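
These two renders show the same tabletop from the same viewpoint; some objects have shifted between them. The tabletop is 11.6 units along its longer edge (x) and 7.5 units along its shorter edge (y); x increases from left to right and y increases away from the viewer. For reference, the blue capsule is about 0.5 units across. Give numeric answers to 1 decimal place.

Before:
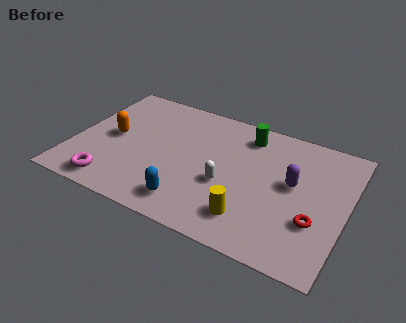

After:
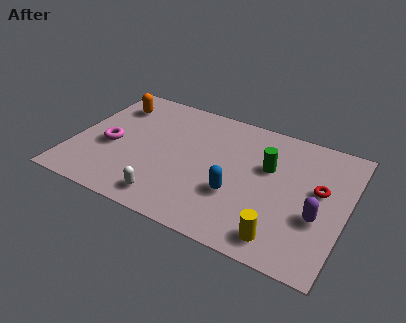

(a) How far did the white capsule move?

2.9

From (6.6, 3.0) to (4.4, 1.1), the white capsule covered √(2.2² + 1.9²) ≈ 2.9 units.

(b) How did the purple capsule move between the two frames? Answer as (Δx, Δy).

(1.2, -1.4)

The purple capsule was at about (9.3, 4.2) and moved to about (10.5, 2.8).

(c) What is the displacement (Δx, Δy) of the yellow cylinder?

(1.4, -0.5)

From the two frames, the yellow cylinder sits at roughly (7.8, 1.6) before and (9.2, 1.1) after.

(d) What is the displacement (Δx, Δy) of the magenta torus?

(-0.4, 2.2)

The magenta torus was at about (2.0, 1.0) and moved to about (1.6, 3.2).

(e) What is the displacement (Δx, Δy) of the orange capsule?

(-0.3, 2.0)

The orange capsule started near (1.6, 3.8) and ended near (1.3, 5.8).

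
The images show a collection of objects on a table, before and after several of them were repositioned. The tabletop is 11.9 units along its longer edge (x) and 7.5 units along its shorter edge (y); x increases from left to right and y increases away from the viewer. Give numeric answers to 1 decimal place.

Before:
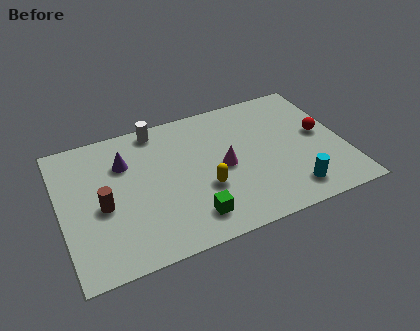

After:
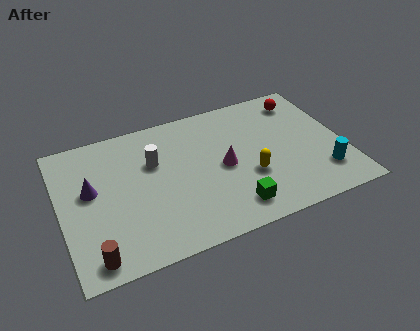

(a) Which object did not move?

the magenta cone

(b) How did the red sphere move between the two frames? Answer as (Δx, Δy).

(-0.5, 2.2)

The red sphere started near (11.0, 4.0) and ended near (10.5, 6.2).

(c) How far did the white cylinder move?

1.8

From (4.3, 6.7) to (4.0, 4.9), the white cylinder covered √(0.3² + 1.8²) ≈ 1.8 units.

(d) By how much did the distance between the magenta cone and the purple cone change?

+1.2

They were about 4.3 units apart before and 5.5 after — 1.2 units further apart.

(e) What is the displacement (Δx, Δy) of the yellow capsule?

(1.9, 0.0)

The yellow capsule was at about (5.9, 2.7) and moved to about (7.8, 2.7).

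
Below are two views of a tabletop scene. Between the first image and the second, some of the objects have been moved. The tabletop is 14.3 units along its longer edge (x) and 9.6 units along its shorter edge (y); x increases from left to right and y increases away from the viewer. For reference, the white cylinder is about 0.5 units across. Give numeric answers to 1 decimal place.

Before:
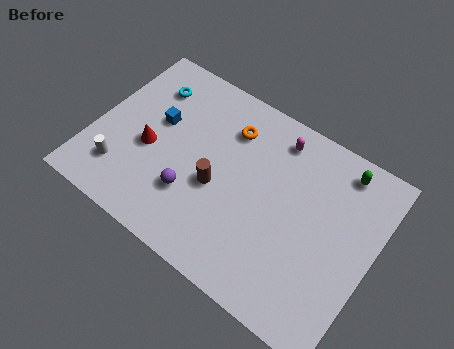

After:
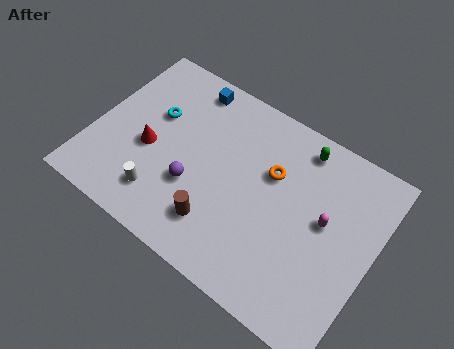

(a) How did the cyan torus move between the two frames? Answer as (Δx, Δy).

(0.6, -1.4)

The cyan torus started near (2.2, 7.4) and ended near (2.8, 6.0).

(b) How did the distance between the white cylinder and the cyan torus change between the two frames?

-1.0

The distance was about 5.2 in the first image and 4.2 in the second, so they moved 1.0 units closer together.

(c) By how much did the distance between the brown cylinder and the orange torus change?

+1.2

Before: roughly 3.3 units apart; after: 4.5. That's 1.2 units further apart.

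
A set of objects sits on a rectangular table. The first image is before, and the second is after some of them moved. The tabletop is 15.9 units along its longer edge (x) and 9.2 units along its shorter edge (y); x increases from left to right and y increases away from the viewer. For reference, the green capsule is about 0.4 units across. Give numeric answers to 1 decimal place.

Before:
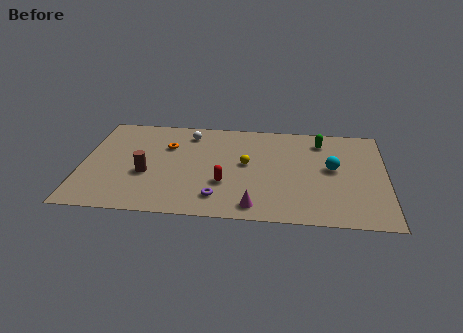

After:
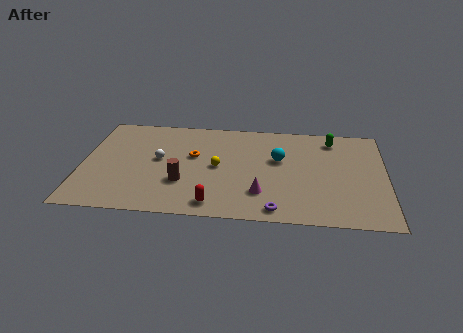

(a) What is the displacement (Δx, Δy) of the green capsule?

(0.6, 0.2)

The green capsule started near (12.5, 7.5) and ended near (13.1, 7.7).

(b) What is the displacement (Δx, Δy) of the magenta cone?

(0.3, 1.2)

The magenta cone started near (9.1, 1.2) and ended near (9.4, 2.4).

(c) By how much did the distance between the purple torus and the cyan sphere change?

-2.1

They were about 6.7 units apart before and 4.6 after — 2.1 units closer together.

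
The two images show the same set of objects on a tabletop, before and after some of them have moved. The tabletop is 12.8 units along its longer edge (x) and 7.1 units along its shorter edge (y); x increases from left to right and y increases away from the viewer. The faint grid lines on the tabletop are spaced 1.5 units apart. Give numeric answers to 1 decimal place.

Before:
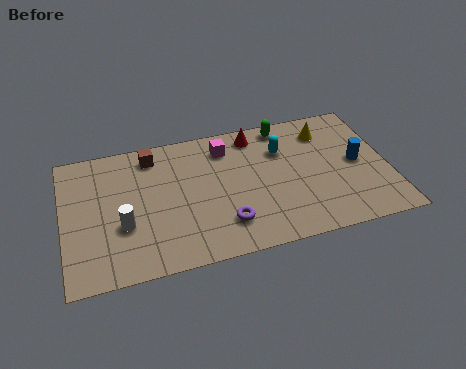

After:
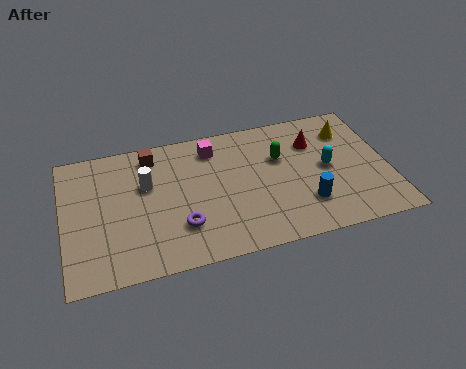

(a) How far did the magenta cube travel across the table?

0.5

The magenta cube was near (6.5, 5.7) before and (6.0, 5.8) after, so it travelled √(0.5² + 0.1²) ≈ 0.5 units.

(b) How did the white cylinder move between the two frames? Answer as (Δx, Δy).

(1.0, 1.9)

The white cylinder started near (2.3, 2.6) and ended near (3.3, 4.5).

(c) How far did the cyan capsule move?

2.2

From (8.7, 5.0) to (10.4, 3.6), the cyan capsule covered √(1.7² + 1.4²) ≈ 2.2 units.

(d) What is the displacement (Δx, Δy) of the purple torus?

(-1.7, 0.3)

The purple torus was at about (6.2, 1.7) and moved to about (4.5, 2.0).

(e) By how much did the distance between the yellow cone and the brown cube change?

+0.9

They were about 6.9 units apart before and 7.8 after — 0.9 units further apart.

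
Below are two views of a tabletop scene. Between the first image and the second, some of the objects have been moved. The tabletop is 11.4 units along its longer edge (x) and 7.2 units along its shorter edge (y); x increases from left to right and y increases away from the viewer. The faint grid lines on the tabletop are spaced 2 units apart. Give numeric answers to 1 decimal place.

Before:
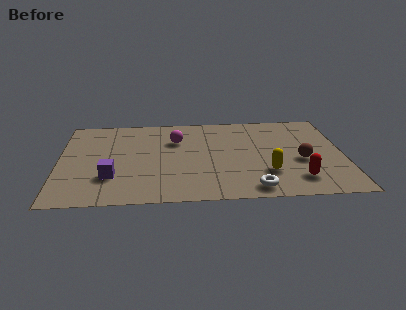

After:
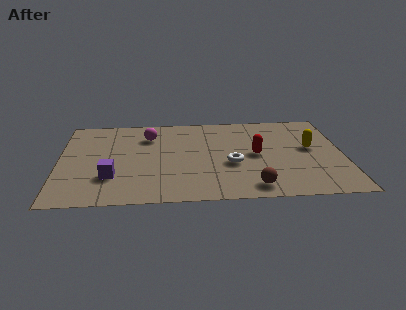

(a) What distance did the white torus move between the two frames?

2.2

From (7.7, 0.9) to (6.9, 2.9), the white torus covered √(0.8² + 2.0²) ≈ 2.2 units.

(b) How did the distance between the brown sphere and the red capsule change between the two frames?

+1.1

The distance was about 1.5 in the first image and 2.6 in the second, so they moved 1.1 units further apart.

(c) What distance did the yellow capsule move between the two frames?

2.6

The yellow capsule was near (8.3, 2.1) before and (10.1, 4.0) after, so it travelled √(1.8² + 1.9²) ≈ 2.6 units.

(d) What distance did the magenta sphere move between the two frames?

1.2

The magenta sphere moved from about (4.7, 5.0) to (3.6, 5.4), a distance of √(1.1² + 0.4²) ≈ 1.2.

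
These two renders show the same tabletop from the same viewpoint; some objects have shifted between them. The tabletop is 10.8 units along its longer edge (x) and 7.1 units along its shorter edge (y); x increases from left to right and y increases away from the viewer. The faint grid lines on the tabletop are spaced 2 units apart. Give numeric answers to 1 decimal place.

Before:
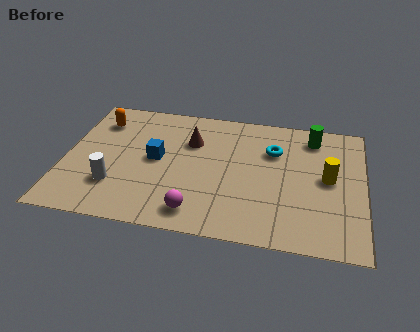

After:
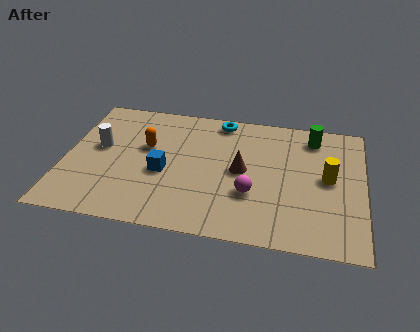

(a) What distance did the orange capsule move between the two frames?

2.2

The orange capsule moved from about (1.1, 5.5) to (2.9, 4.3), a distance of √(1.8² + 1.2²) ≈ 2.2.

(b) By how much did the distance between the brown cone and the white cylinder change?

+1.3

The distance was about 3.9 in the first image and 5.2 in the second, so they moved 1.3 units further apart.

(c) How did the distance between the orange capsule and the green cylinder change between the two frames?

-1.6

Before: roughly 7.8 units apart; after: 6.2. That's 1.6 units closer together.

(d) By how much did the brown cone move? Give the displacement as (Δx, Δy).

(1.9, -1.3)

The brown cone was at about (4.5, 4.9) and moved to about (6.4, 3.6).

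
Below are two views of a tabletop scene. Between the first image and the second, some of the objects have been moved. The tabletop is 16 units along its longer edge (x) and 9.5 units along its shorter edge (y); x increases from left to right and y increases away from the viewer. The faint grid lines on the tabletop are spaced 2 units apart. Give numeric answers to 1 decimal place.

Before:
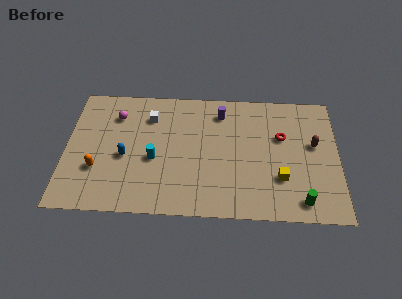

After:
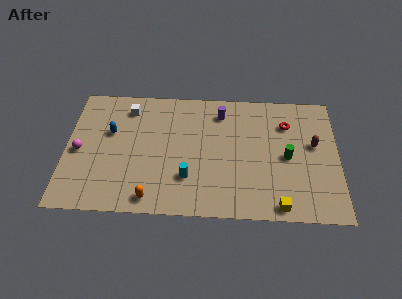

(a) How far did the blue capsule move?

2.0

The blue capsule moved from about (3.5, 4.1) to (2.6, 5.9), a distance of √(0.9² + 1.8²) ≈ 2.0.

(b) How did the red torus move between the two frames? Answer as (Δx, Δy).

(0.3, 1.0)

From the two frames, the red torus sits at roughly (12.7, 6.0) before and (13.0, 7.0) after.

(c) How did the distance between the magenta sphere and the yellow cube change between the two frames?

+1.6

Before: roughly 10.6 units apart; after: 12.2. That's 1.6 units further apart.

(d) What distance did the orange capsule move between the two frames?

3.8

From (1.9, 3.1) to (5.1, 1.1), the orange capsule covered √(3.2² + 2.0²) ≈ 3.8 units.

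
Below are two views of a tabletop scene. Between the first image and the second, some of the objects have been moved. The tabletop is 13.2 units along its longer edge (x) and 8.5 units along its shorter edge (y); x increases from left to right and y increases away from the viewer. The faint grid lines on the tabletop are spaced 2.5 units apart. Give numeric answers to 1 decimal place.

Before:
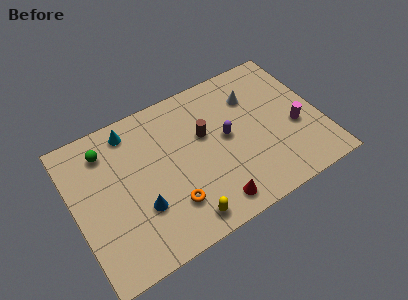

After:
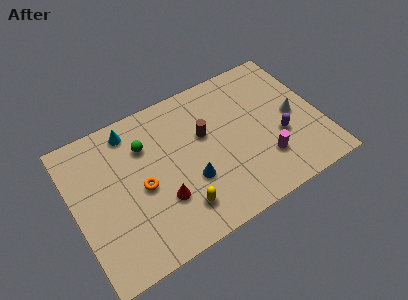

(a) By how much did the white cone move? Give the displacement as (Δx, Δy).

(1.9, -2.1)

From the two frames, the white cone sits at roughly (9.9, 6.2) before and (11.8, 4.1) after.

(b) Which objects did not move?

the brown cylinder and the cyan cone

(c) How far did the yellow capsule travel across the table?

0.7

The yellow capsule was near (5.3, 1.1) before and (5.2, 1.8) after, so it travelled √(0.1² + 0.7²) ≈ 0.7 units.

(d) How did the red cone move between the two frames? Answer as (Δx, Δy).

(-2.5, 1.5)

From the two frames, the red cone sits at roughly (6.9, 1.2) before and (4.4, 2.7) after.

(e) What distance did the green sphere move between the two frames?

2.1

The green sphere moved from about (2.0, 6.8) to (4.0, 6.1), a distance of √(2.0² + 0.7²) ≈ 2.1.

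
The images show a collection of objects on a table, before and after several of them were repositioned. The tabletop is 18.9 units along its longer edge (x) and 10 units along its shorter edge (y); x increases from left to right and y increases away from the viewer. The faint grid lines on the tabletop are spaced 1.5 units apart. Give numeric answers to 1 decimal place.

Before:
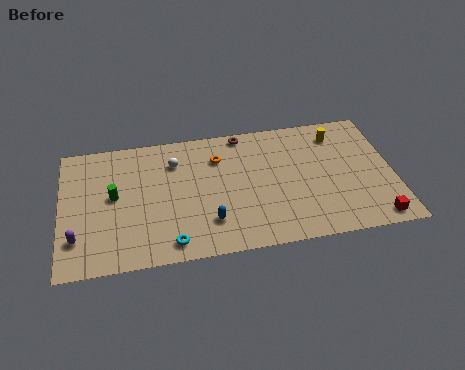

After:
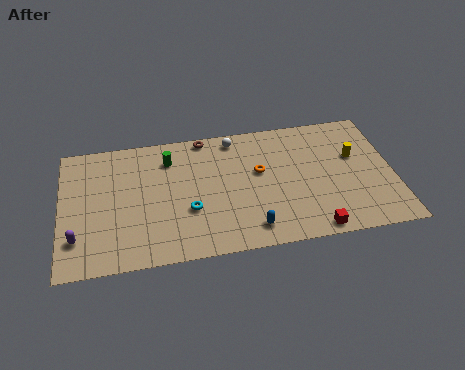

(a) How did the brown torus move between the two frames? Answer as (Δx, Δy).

(-2.2, 0.1)

The brown torus started near (10.5, 9.1) and ended near (8.3, 9.2).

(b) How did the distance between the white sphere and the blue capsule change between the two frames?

+1.9

The distance was about 5.3 in the first image and 7.2 in the second, so they moved 1.9 units further apart.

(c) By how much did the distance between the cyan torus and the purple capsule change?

+1.1

They were about 5.3 units apart before and 6.4 after — 1.1 units further apart.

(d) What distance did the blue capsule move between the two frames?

2.5

The blue capsule was near (8.3, 2.5) before and (10.6, 1.6) after, so it travelled √(2.3² + 0.9²) ≈ 2.5 units.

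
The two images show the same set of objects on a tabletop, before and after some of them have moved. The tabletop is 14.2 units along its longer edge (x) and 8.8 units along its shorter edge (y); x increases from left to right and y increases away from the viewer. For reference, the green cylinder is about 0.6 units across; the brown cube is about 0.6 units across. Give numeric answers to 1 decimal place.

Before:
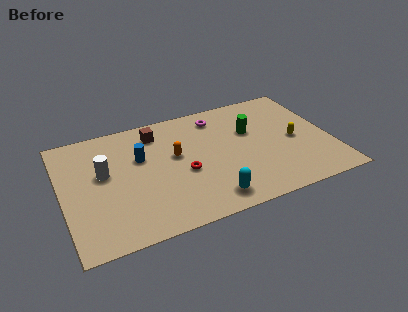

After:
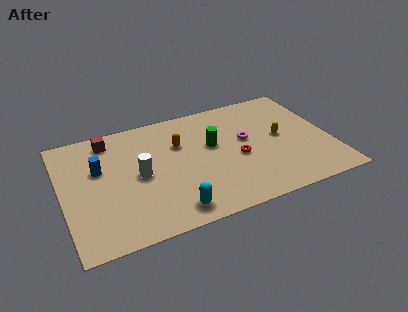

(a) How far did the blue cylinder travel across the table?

2.2

From (4.2, 5.6) to (2.0, 5.5), the blue cylinder covered √(2.2² + 0.1²) ≈ 2.2 units.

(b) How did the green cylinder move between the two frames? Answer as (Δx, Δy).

(-2.1, -0.4)

The green cylinder started near (10.1, 5.6) and ended near (8.0, 5.2).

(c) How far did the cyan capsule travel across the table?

2.0

The cyan capsule moved from about (7.4, 1.3) to (5.4, 1.2), a distance of √(2.0² + 0.1²) ≈ 2.0.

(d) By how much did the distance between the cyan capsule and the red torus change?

+2.0

Before: roughly 2.6 units apart; after: 4.6. That's 2.0 units further apart.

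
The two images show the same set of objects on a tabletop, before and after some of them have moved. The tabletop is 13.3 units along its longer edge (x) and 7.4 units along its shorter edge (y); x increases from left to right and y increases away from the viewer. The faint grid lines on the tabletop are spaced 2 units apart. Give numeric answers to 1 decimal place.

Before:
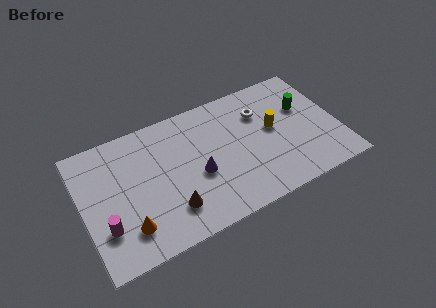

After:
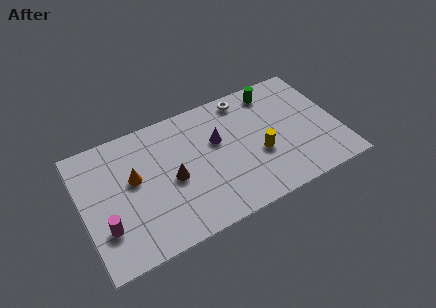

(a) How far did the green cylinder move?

2.1

The green cylinder moved from about (11.7, 4.7) to (10.3, 6.3), a distance of √(1.4² + 1.6²) ≈ 2.1.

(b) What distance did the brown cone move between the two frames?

1.6

The brown cone was near (4.3, 1.8) before and (4.6, 3.4) after, so it travelled √(0.3² + 1.6²) ≈ 1.6 units.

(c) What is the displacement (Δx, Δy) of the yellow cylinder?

(-0.9, -1.2)

The yellow cylinder started near (10.0, 4.1) and ended near (9.1, 2.9).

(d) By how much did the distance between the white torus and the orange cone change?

-1.7

The distance was about 8.2 in the first image and 6.5 in the second, so they moved 1.7 units closer together.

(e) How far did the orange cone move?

2.7

The orange cone moved from about (2.1, 1.7) to (2.7, 4.3), a distance of √(0.6² + 2.6²) ≈ 2.7.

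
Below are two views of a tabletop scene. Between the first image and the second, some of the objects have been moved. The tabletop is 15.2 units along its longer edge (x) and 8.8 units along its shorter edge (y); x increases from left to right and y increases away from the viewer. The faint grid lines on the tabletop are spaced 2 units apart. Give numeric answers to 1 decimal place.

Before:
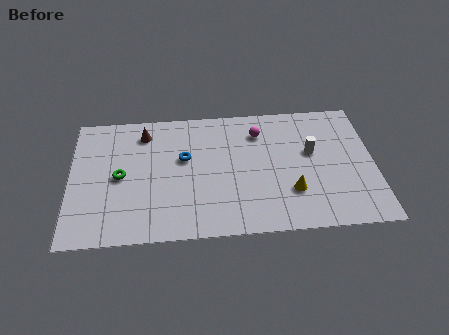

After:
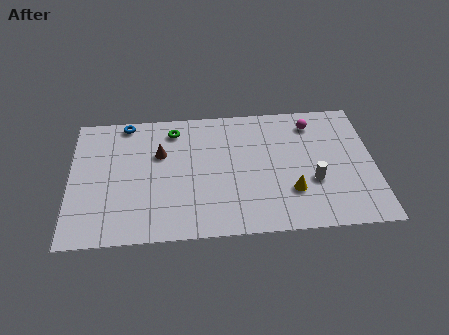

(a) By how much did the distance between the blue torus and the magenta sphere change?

+5.3

The distance was about 4.1 in the first image and 9.4 in the second, so they moved 5.3 units further apart.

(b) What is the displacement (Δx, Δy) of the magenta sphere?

(2.7, 0.4)

The magenta sphere started near (9.5, 6.8) and ended near (12.2, 7.2).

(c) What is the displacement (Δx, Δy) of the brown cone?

(0.8, -1.5)

The brown cone started near (3.7, 7.2) and ended near (4.5, 5.7).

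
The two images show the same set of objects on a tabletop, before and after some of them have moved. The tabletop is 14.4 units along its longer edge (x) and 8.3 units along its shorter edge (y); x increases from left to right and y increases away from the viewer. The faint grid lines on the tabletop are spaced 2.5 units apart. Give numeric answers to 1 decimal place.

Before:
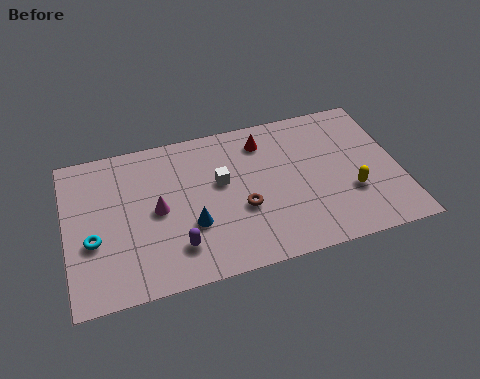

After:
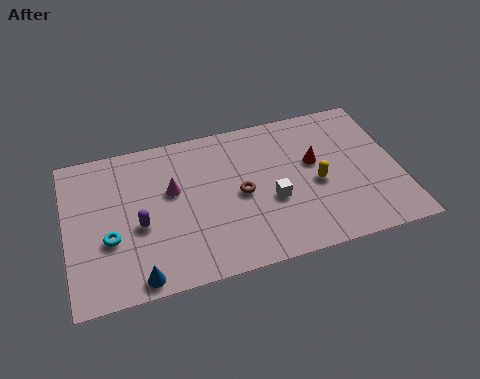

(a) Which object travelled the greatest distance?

the blue cone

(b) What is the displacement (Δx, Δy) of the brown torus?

(0.0, 0.8)

From the two frames, the brown torus sits at roughly (7.5, 3.2) before and (7.5, 4.0) after.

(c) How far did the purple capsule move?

2.2

From (4.6, 1.9) to (3.1, 3.5), the purple capsule covered √(1.5² + 1.6²) ≈ 2.2 units.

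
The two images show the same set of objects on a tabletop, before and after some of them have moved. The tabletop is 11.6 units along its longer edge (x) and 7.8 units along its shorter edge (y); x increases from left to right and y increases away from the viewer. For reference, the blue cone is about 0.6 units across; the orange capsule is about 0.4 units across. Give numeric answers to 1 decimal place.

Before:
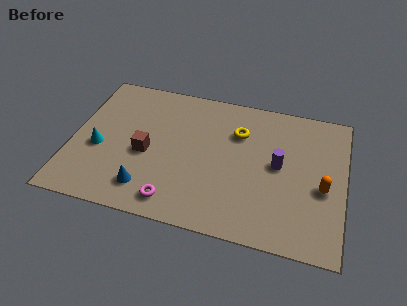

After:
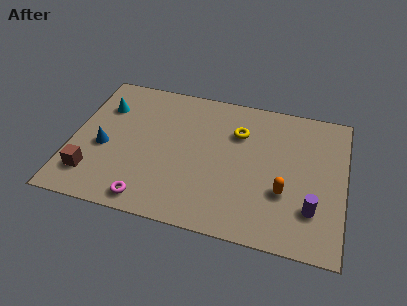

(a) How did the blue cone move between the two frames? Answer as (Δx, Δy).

(-2.0, 1.8)

The blue cone started near (3.4, 1.5) and ended near (1.4, 3.3).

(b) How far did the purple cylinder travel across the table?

2.5

The purple cylinder moved from about (8.8, 4.1) to (10.3, 2.1), a distance of √(1.5² + 2.0²) ≈ 2.5.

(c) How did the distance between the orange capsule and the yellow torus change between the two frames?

-0.8

The distance was about 4.3 in the first image and 3.5 in the second, so they moved 0.8 units closer together.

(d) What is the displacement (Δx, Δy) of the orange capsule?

(-1.6, -0.6)

The orange capsule started near (10.7, 3.3) and ended near (9.1, 2.7).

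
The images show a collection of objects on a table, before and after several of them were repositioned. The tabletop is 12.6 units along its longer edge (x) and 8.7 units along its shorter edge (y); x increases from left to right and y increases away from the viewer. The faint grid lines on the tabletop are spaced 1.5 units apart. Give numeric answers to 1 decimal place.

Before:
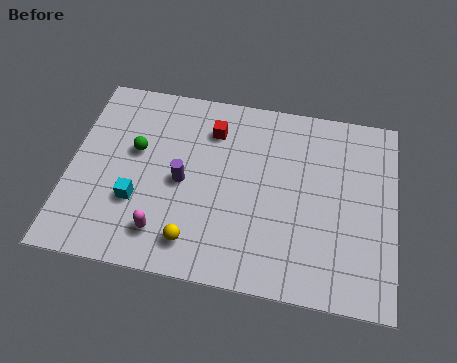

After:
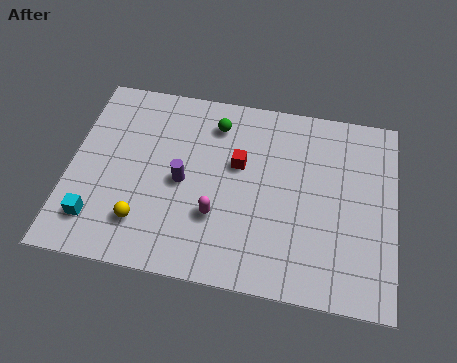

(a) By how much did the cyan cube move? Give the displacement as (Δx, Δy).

(-1.5, -1.1)

From the two frames, the cyan cube sits at roughly (2.7, 2.9) before and (1.2, 1.8) after.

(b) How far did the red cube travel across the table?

1.8

From (5.4, 6.7) to (6.5, 5.3), the red cube covered √(1.1² + 1.4²) ≈ 1.8 units.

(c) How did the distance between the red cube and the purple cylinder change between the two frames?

-0.4

The distance was about 2.8 in the first image and 2.4 in the second, so they moved 0.4 units closer together.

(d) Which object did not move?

the purple cylinder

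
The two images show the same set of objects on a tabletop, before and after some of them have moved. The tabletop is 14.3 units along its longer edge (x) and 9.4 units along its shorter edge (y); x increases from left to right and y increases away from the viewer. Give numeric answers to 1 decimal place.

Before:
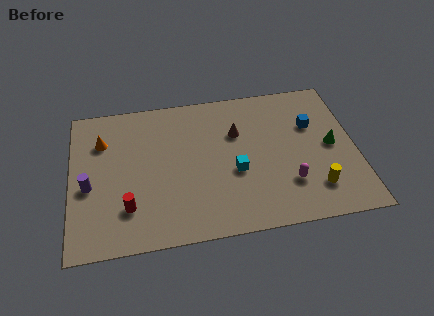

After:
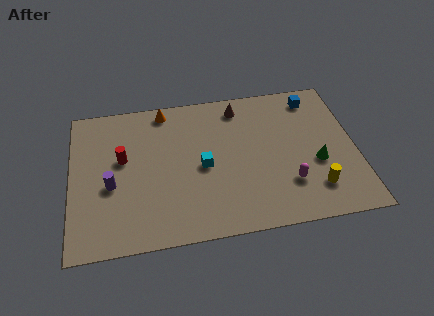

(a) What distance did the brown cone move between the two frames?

1.7

The brown cone was near (8.4, 6.3) before and (8.6, 8.0) after, so it travelled √(0.2² + 1.7²) ≈ 1.7 units.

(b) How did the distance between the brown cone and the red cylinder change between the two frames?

-0.3

Before: roughly 6.8 units apart; after: 6.5. That's 0.3 units closer together.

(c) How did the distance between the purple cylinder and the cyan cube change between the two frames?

-2.7

Before: roughly 7.3 units apart; after: 4.6. That's 2.7 units closer together.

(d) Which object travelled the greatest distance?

the orange cone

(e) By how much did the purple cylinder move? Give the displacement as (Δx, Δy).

(1.1, -0.1)

The purple cylinder was at about (0.9, 4.0) and moved to about (2.0, 3.9).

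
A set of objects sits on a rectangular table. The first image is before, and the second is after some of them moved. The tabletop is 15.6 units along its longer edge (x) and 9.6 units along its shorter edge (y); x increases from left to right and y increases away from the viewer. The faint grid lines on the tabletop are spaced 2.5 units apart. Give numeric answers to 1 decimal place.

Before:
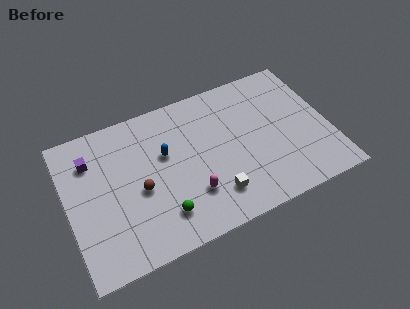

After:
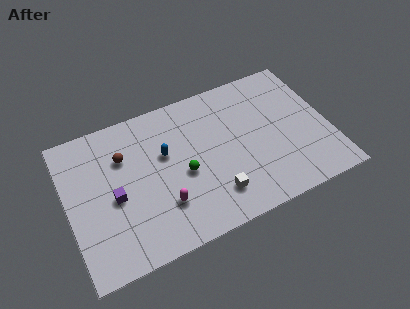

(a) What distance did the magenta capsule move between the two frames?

1.7

From (7.1, 2.7) to (5.4, 2.7), the magenta capsule covered √(1.7² + 0.0²) ≈ 1.7 units.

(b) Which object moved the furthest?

the purple cube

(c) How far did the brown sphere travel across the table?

2.6

From (4.2, 4.2) to (3.5, 6.7), the brown sphere covered √(0.7² + 2.5²) ≈ 2.6 units.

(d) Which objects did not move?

the white cube and the blue capsule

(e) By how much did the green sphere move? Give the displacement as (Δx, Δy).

(1.5, 2.1)

From the two frames, the green sphere sits at roughly (5.3, 2.1) before and (6.8, 4.2) after.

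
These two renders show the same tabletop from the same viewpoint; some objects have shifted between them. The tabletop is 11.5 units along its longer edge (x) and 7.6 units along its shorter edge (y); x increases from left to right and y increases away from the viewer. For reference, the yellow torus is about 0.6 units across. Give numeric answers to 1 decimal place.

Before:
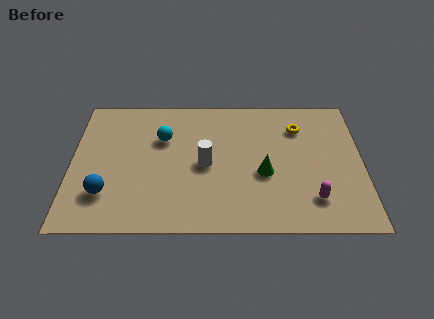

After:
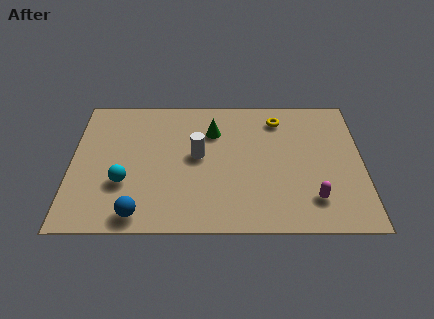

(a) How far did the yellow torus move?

0.9

The yellow torus was near (9.0, 5.7) before and (8.2, 6.2) after, so it travelled √(0.8² + 0.5²) ≈ 0.9 units.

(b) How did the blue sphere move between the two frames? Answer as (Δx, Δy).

(1.3, -1.1)

The blue sphere was at about (1.4, 2.0) and moved to about (2.7, 0.9).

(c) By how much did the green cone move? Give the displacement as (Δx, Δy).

(-2.0, 2.4)

The green cone was at about (7.6, 3.1) and moved to about (5.6, 5.5).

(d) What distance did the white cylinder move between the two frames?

0.6

The white cylinder was near (5.3, 3.6) before and (5.0, 4.1) after, so it travelled √(0.3² + 0.5²) ≈ 0.6 units.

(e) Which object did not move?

the magenta capsule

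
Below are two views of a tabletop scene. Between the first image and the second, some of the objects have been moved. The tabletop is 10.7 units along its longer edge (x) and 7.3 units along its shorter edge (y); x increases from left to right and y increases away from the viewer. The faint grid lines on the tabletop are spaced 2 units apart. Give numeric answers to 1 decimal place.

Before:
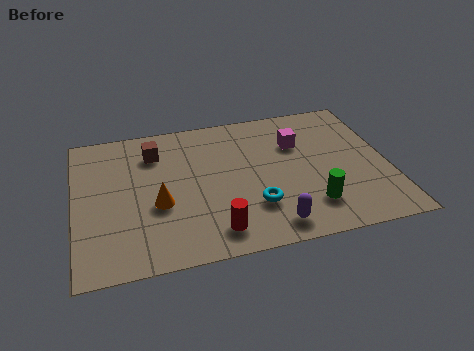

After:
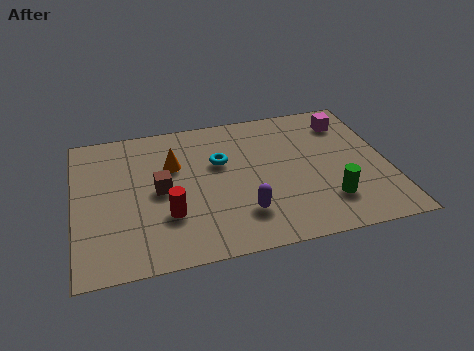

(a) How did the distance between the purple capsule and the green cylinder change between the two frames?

+1.3

They were about 1.6 units apart before and 2.9 after — 1.3 units further apart.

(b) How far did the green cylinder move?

0.6

The green cylinder moved from about (7.9, 1.7) to (8.5, 1.8), a distance of √(0.6² + 0.1²) ≈ 0.6.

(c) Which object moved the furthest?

the cyan torus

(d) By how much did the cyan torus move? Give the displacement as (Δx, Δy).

(-1.0, 2.5)

The cyan torus was at about (6.0, 2.1) and moved to about (5.0, 4.6).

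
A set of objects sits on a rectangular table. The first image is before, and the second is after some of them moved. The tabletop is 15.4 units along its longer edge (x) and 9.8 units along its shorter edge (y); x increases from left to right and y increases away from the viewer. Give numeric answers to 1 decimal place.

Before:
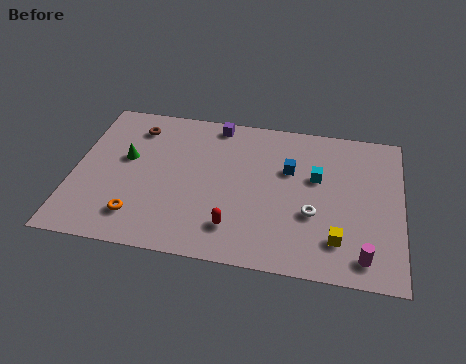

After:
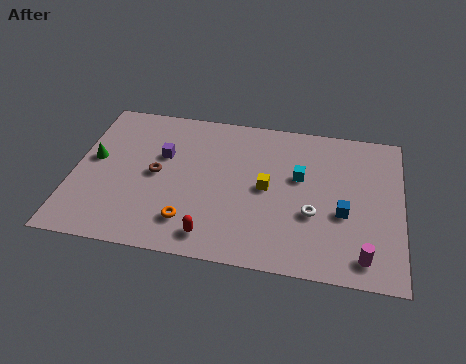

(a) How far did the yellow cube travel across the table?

4.3

From (12.5, 2.2) to (9.1, 4.9), the yellow cube covered √(3.4² + 2.7²) ≈ 4.3 units.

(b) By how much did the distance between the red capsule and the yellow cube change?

-0.6

They were about 4.8 units apart before and 4.2 after — 0.6 units closer together.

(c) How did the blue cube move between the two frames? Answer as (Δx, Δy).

(2.6, -2.4)

From the two frames, the blue cube sits at roughly (10.1, 6.3) before and (12.7, 3.9) after.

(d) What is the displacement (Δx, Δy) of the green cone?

(-1.5, -0.3)

The green cone was at about (2.4, 5.7) and moved to about (0.9, 5.4).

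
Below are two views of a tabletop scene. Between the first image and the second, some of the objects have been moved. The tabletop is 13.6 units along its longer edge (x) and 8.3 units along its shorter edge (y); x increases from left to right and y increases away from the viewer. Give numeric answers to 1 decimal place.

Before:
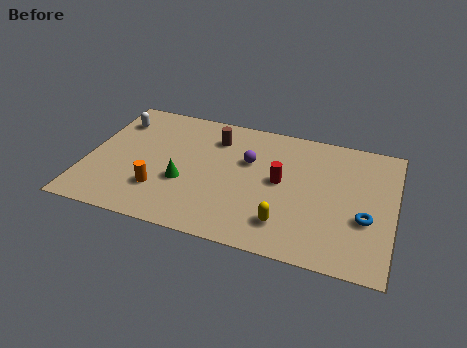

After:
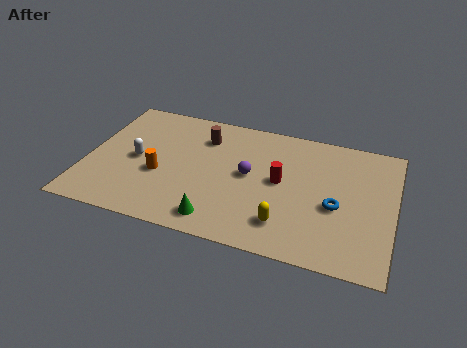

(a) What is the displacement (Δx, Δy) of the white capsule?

(1.2, -2.4)

The white capsule was at about (1.0, 6.4) and moved to about (2.2, 4.0).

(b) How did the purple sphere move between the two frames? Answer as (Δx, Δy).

(0.1, -0.9)

From the two frames, the purple sphere sits at roughly (7.1, 5.3) before and (7.2, 4.4) after.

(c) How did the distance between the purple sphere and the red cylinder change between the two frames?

-0.3

Before: roughly 1.7 units apart; after: 1.4. That's 0.3 units closer together.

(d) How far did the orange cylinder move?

1.0

The orange cylinder moved from about (3.4, 2.3) to (3.3, 3.3), a distance of √(0.1² + 1.0²) ≈ 1.0.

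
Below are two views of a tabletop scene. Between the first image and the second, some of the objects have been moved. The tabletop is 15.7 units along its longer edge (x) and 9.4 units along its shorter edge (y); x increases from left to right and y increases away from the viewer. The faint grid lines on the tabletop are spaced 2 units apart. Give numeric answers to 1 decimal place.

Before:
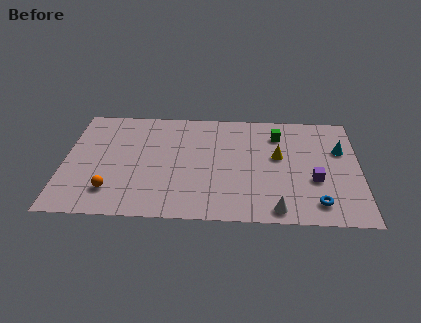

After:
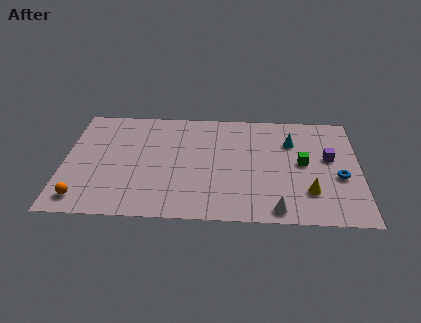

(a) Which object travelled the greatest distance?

the yellow cone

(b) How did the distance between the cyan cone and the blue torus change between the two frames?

-0.9

Before: roughly 4.7 units apart; after: 3.8. That's 0.9 units closer together.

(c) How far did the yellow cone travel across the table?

3.3

The yellow cone moved from about (11.4, 5.4) to (13.0, 2.5), a distance of √(1.6² + 2.9²) ≈ 3.3.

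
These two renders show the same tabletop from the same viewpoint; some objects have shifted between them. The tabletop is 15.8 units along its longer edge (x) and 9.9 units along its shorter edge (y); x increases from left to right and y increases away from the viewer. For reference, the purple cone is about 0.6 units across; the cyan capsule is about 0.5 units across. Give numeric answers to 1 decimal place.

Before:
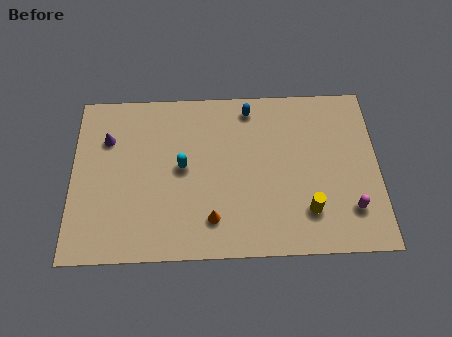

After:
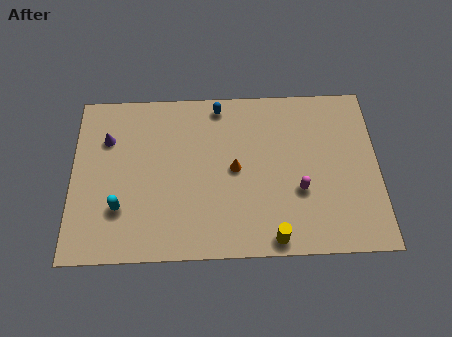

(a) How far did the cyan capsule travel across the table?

3.9

The cyan capsule was near (5.7, 5.2) before and (2.5, 2.9) after, so it travelled √(3.2² + 2.3²) ≈ 3.9 units.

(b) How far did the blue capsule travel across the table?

1.6

The blue capsule moved from about (9.2, 8.6) to (7.6, 8.8), a distance of √(1.6² + 0.2²) ≈ 1.6.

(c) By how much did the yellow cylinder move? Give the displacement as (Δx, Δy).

(-1.8, -1.5)

The yellow cylinder was at about (12.1, 2.4) and moved to about (10.3, 0.9).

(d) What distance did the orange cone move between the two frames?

3.1

The orange cone moved from about (7.2, 2.1) to (8.4, 5.0), a distance of √(1.2² + 2.9²) ≈ 3.1.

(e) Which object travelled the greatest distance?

the cyan capsule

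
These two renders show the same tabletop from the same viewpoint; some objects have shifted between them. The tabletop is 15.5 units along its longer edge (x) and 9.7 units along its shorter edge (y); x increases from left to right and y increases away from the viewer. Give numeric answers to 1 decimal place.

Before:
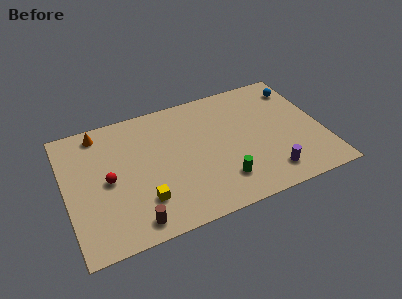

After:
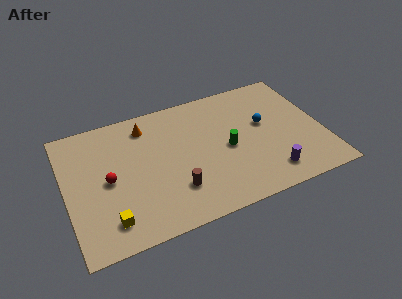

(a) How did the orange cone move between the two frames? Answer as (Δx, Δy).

(2.8, -0.5)

From the two frames, the orange cone sits at roughly (2.3, 8.5) before and (5.1, 8.0) after.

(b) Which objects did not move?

the purple cylinder and the red sphere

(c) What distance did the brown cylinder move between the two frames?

3.0

The brown cylinder was near (3.7, 1.2) before and (6.3, 2.6) after, so it travelled √(2.6² + 1.4²) ≈ 3.0 units.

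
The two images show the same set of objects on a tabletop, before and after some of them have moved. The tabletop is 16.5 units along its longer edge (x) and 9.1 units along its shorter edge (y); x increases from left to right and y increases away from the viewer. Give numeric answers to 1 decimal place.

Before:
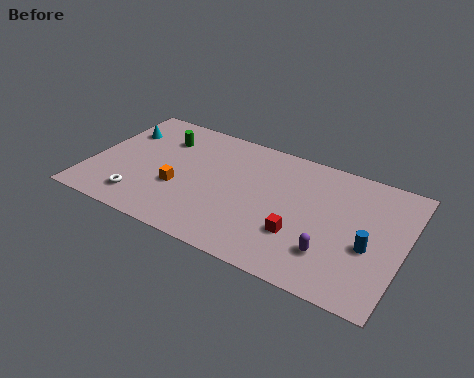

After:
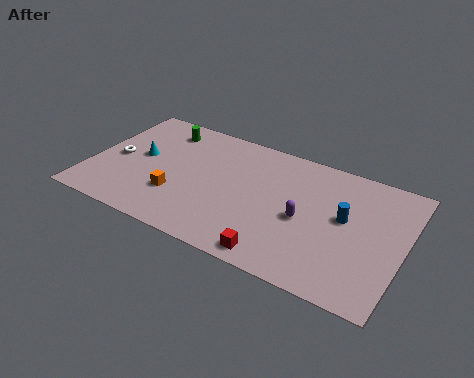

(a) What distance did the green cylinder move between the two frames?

0.7

The green cylinder was near (3.4, 6.8) before and (3.3, 7.5) after, so it travelled √(0.1² + 0.7²) ≈ 0.7 units.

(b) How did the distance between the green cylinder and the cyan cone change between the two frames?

+0.5

The distance was about 2.2 in the first image and 2.7 in the second, so they moved 0.5 units further apart.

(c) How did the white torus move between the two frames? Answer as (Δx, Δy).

(-1.7, 2.6)

The white torus started near (3.0, 1.7) and ended near (1.3, 4.3).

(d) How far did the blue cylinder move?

2.0

The blue cylinder moved from about (14.8, 3.7) to (13.4, 5.1), a distance of √(1.4² + 1.4²) ≈ 2.0.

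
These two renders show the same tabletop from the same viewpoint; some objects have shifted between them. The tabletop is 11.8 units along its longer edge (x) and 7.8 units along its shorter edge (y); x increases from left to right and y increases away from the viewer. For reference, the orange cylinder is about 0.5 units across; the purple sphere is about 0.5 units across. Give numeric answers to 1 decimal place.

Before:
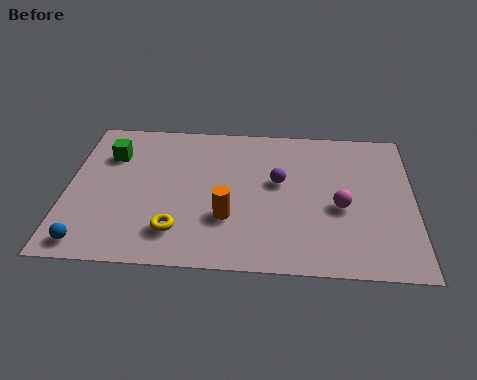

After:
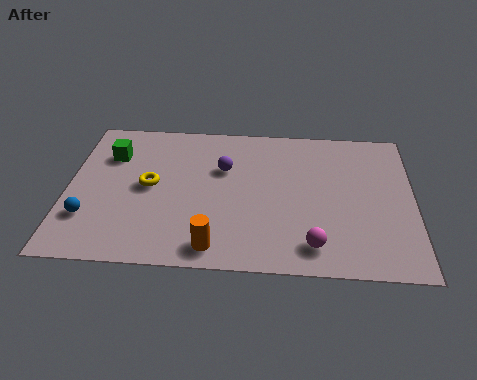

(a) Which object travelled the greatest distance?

the yellow torus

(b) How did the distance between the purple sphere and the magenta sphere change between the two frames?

+2.5

The distance was about 2.4 in the first image and 4.9 in the second, so they moved 2.5 units further apart.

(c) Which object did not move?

the green cube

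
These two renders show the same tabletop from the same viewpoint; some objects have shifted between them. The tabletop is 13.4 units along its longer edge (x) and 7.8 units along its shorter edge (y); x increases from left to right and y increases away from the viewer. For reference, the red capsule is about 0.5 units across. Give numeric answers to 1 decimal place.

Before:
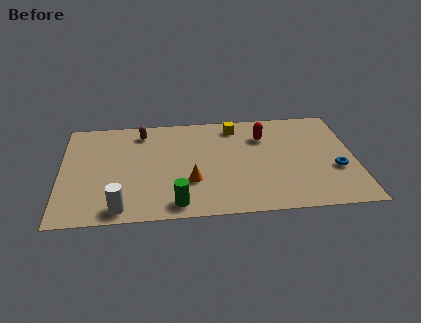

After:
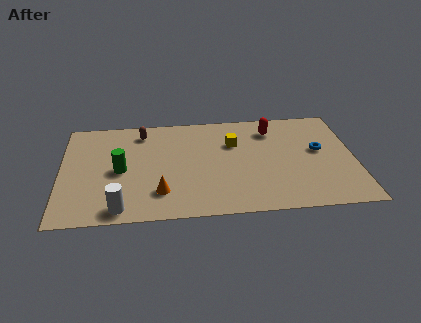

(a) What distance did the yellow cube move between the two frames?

1.3

The yellow cube moved from about (8.0, 6.6) to (7.9, 5.3), a distance of √(0.1² + 1.3²) ≈ 1.3.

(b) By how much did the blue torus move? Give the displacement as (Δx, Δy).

(-0.7, 1.5)

The blue torus started near (12.5, 2.9) and ended near (11.8, 4.4).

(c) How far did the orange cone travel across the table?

1.6

From (5.9, 2.6) to (4.5, 1.9), the orange cone covered √(1.4² + 0.7²) ≈ 1.6 units.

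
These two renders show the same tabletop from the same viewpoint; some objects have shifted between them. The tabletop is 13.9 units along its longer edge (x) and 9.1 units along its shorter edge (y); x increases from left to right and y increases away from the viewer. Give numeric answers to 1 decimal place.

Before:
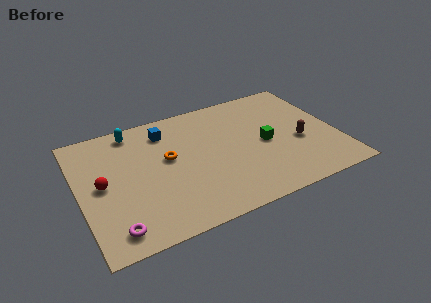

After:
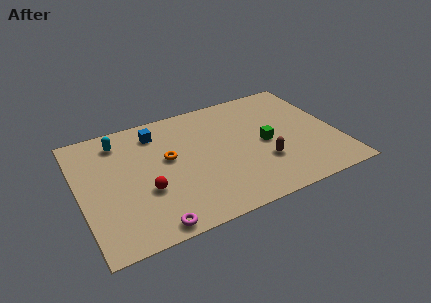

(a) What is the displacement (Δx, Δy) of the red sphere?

(2.2, -1.3)

From the two frames, the red sphere sits at roughly (1.2, 4.6) before and (3.4, 3.3) after.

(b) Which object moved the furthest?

the red sphere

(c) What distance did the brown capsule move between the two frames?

2.2

The brown capsule was near (11.8, 3.7) before and (9.7, 2.9) after, so it travelled √(2.1² + 0.8²) ≈ 2.2 units.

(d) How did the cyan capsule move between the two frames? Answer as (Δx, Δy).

(-0.8, -0.5)

From the two frames, the cyan capsule sits at roughly (3.2, 8.0) before and (2.4, 7.5) after.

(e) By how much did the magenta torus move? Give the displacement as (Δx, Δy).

(1.9, -0.5)

From the two frames, the magenta torus sits at roughly (1.5, 1.3) before and (3.4, 0.8) after.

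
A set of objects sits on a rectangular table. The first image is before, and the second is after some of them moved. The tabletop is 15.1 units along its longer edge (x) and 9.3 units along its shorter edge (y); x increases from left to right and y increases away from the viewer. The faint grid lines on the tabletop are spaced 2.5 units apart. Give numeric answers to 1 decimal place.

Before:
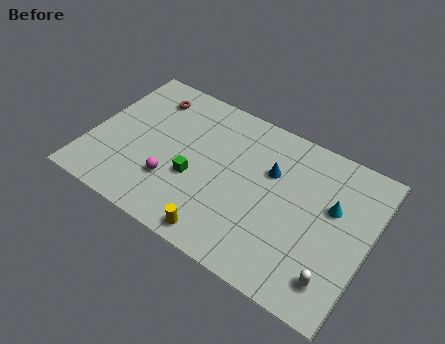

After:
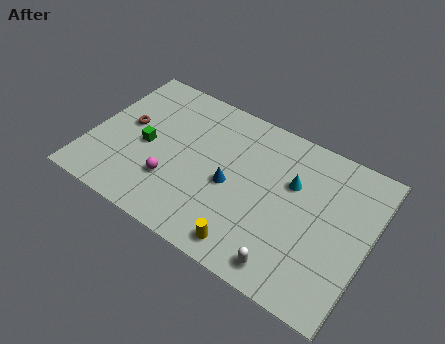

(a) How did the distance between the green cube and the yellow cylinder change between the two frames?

+3.7

The distance was about 3.2 in the first image and 6.9 in the second, so they moved 3.7 units further apart.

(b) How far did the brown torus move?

2.5

The brown torus moved from about (2.6, 7.5) to (1.8, 5.1), a distance of √(0.8² + 2.4²) ≈ 2.5.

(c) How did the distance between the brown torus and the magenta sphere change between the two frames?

-1.4

Before: roughly 5.1 units apart; after: 3.7. That's 1.4 units closer together.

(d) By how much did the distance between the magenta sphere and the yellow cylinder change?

+1.3

The distance was about 3.5 in the first image and 4.8 in the second, so they moved 1.3 units further apart.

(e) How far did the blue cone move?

2.7

The blue cone moved from about (9.6, 6.1) to (7.7, 4.2), a distance of √(1.9² + 1.9²) ≈ 2.7.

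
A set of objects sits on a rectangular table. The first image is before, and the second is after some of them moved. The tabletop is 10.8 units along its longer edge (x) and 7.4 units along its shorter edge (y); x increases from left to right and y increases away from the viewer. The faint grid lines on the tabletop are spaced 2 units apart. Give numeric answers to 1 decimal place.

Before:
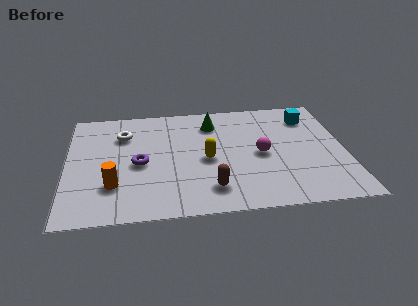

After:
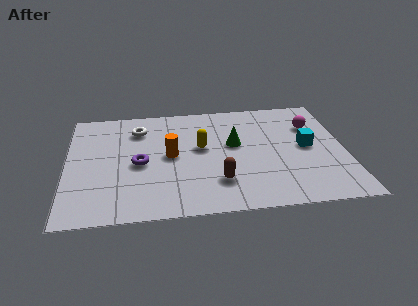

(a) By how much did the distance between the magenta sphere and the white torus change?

+1.2

They were about 5.6 units apart before and 6.8 after — 1.2 units further apart.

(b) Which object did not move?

the purple torus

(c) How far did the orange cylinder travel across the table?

2.8

The orange cylinder was near (1.8, 2.1) before and (4.0, 3.8) after, so it travelled √(2.2² + 1.7²) ≈ 2.8 units.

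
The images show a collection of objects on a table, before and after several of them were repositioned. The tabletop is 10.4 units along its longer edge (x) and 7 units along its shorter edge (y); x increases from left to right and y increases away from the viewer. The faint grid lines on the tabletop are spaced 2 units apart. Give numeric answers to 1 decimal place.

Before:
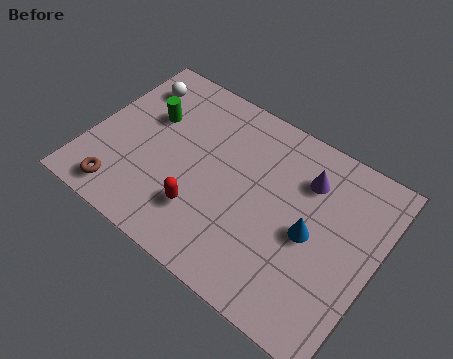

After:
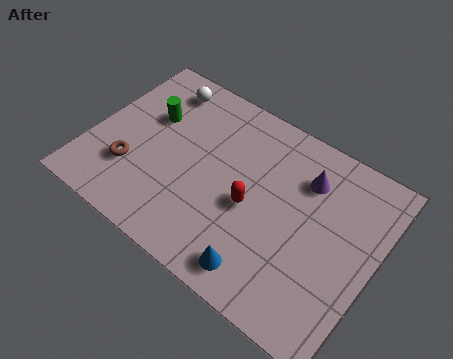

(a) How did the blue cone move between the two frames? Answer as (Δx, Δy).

(-1.3, -2.3)

From the two frames, the blue cone sits at roughly (8.1, 3.3) before and (6.8, 1.0) after.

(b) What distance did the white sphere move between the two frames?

1.0

The white sphere was near (1.1, 5.5) before and (2.0, 5.9) after, so it travelled √(0.9² + 0.4²) ≈ 1.0 units.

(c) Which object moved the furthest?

the blue cone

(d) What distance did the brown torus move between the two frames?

1.1

The brown torus moved from about (1.6, 1.0) to (1.7, 2.1), a distance of √(0.1² + 1.1²) ≈ 1.1.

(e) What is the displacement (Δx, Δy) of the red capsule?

(1.6, 1.2)

The red capsule started near (4.4, 1.9) and ended near (6.0, 3.1).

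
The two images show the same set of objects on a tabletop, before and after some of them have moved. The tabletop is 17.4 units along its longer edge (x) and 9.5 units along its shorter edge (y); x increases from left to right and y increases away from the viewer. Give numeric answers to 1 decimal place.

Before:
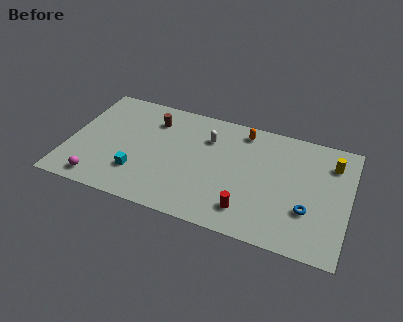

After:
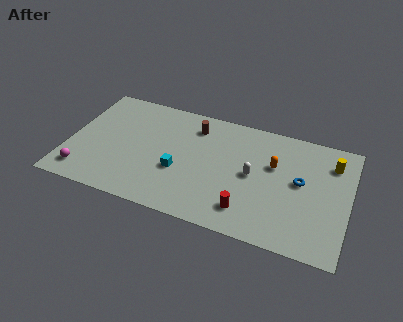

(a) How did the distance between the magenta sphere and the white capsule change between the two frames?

+2.3

They were about 8.5 units apart before and 10.8 after — 2.3 units further apart.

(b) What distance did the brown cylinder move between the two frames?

2.6

The brown cylinder moved from about (5.0, 7.3) to (7.6, 7.6), a distance of √(2.6² + 0.3²) ≈ 2.6.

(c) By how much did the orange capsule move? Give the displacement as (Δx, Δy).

(2.1, -2.2)

The orange capsule was at about (10.6, 8.2) and moved to about (12.7, 6.0).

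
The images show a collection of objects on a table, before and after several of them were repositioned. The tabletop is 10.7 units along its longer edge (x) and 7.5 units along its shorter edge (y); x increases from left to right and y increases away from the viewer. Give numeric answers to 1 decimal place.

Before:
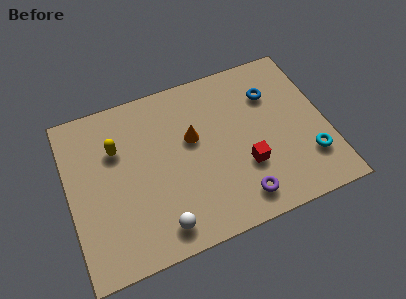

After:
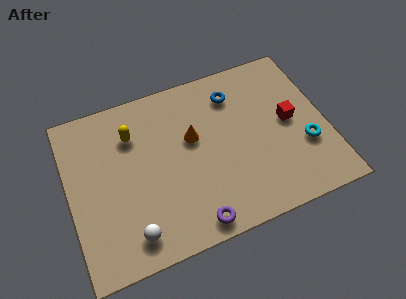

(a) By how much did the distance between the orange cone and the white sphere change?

+0.6

Before: roughly 3.8 units apart; after: 4.4. That's 0.6 units further apart.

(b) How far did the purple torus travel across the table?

2.0

From (6.8, 1.2) to (4.8, 0.8), the purple torus covered √(2.0² + 0.4²) ≈ 2.0 units.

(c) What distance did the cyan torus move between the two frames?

0.6

From (9.8, 2.0) to (9.7, 2.6), the cyan torus covered √(0.1² + 0.6²) ≈ 0.6 units.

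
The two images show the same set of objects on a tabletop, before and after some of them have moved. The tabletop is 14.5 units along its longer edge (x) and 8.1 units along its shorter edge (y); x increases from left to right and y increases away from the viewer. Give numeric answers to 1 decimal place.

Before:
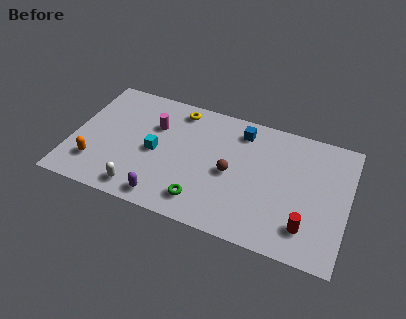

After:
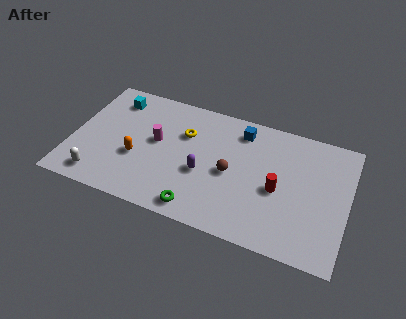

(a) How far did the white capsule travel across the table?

2.2

The white capsule moved from about (3.9, 1.1) to (1.7, 1.2), a distance of √(2.2² + 0.1²) ≈ 2.2.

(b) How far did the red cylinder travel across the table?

2.4

From (12.5, 1.8) to (10.9, 3.6), the red cylinder covered √(1.6² + 1.8²) ≈ 2.4 units.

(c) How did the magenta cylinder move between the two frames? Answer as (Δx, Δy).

(0.2, -1.0)

The magenta cylinder started near (4.2, 5.5) and ended near (4.4, 4.5).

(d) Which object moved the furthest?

the cyan cube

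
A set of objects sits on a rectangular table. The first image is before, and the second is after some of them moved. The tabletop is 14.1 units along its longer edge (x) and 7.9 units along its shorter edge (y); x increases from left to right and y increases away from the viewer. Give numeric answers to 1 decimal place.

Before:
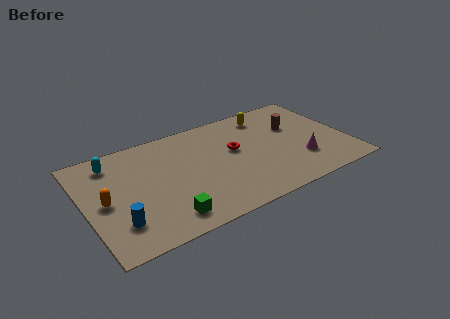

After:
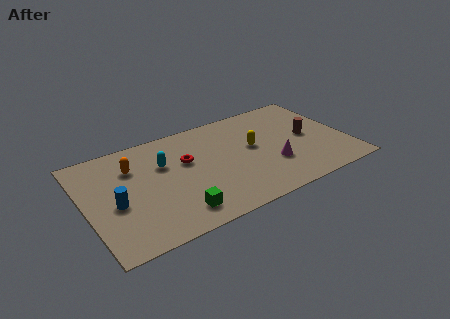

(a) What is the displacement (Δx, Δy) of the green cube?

(0.6, 0.1)

The green cube started near (3.9, 1.3) and ended near (4.5, 1.4).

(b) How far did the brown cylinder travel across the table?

1.3

From (11.5, 5.1) to (12.1, 4.0), the brown cylinder covered √(0.6² + 1.1²) ≈ 1.3 units.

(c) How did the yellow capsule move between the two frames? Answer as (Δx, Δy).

(-1.1, -2.2)

The yellow capsule started near (10.2, 6.6) and ended near (9.1, 4.4).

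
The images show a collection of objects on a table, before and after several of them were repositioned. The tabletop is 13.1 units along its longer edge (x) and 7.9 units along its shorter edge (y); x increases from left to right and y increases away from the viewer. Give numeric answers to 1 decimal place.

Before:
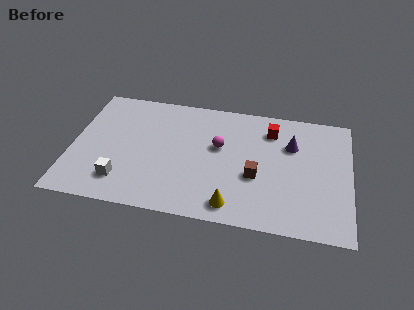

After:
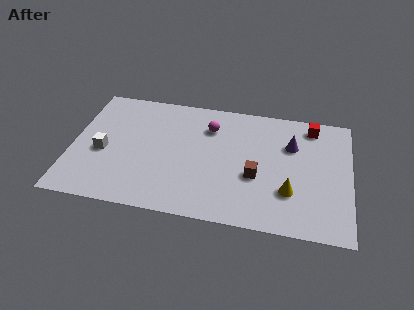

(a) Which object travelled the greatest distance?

the yellow cone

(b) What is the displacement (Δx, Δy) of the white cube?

(-1.0, 1.7)

The white cube started near (2.5, 1.7) and ended near (1.5, 3.4).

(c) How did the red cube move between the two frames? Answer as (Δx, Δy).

(1.9, 0.6)

The red cube started near (9.3, 6.2) and ended near (11.2, 6.8).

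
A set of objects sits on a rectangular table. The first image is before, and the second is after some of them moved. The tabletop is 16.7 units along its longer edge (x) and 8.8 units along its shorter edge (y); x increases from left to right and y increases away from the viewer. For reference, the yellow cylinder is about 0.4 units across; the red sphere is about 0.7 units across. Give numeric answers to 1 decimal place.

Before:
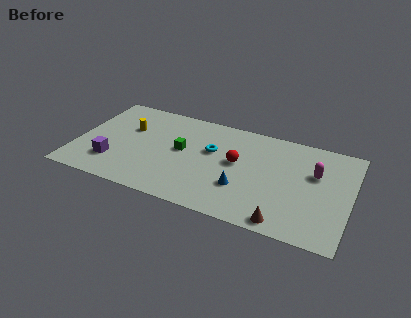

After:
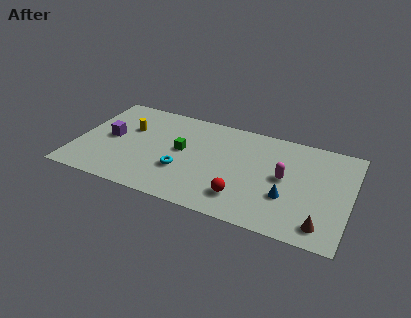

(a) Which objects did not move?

the yellow cylinder and the green cube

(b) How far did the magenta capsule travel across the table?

2.1

The magenta capsule was near (14.5, 5.6) before and (12.7, 4.6) after, so it travelled √(1.8² + 1.0²) ≈ 2.1 units.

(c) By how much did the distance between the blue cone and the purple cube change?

+3.2

The distance was about 7.9 in the first image and 11.1 in the second, so they moved 3.2 units further apart.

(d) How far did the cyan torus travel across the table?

2.9

The cyan torus moved from about (8.2, 5.4) to (6.6, 3.0), a distance of √(1.6² + 2.4²) ≈ 2.9.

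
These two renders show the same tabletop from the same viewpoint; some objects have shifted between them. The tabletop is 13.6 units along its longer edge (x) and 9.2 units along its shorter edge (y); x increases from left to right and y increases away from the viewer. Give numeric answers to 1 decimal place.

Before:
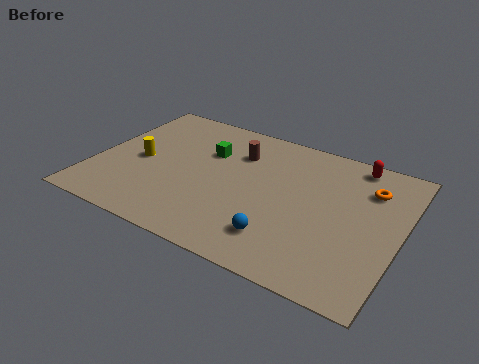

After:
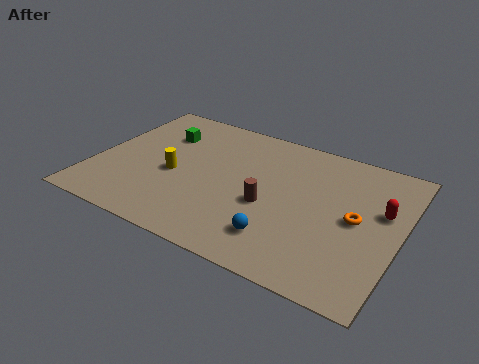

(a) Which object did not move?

the blue sphere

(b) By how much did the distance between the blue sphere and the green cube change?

+1.9

Before: roughly 5.7 units apart; after: 7.6. That's 1.9 units further apart.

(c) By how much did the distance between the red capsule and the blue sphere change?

-1.3

The distance was about 6.7 in the first image and 5.4 in the second, so they moved 1.3 units closer together.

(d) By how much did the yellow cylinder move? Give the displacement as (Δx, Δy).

(1.6, -0.3)

From the two frames, the yellow cylinder sits at roughly (2.0, 4.3) before and (3.6, 4.0) after.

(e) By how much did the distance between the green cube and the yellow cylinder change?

-0.6

The distance was about 3.4 in the first image and 2.8 in the second, so they moved 0.6 units closer together.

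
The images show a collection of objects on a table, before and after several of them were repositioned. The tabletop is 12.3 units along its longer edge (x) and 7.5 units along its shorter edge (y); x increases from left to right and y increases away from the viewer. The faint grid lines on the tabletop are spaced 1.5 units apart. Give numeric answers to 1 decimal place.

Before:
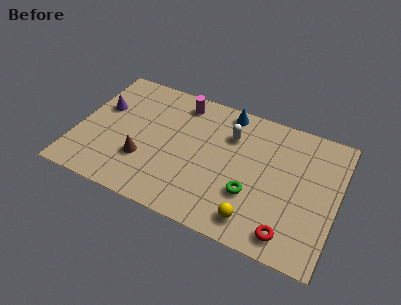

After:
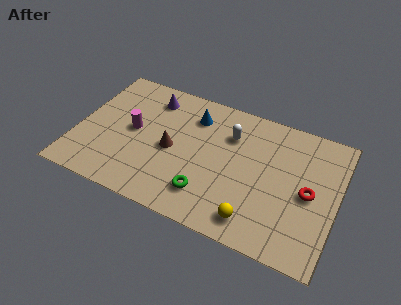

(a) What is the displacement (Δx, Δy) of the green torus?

(-2.0, -0.8)

The green torus was at about (8.4, 2.5) and moved to about (6.4, 1.7).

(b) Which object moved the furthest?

the magenta cylinder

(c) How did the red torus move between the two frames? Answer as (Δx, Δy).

(0.7, 2.5)

From the two frames, the red torus sits at roughly (10.3, 1.1) before and (11.0, 3.6) after.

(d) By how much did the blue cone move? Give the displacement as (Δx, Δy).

(-1.5, -0.9)

The blue cone started near (6.8, 6.7) and ended near (5.3, 5.8).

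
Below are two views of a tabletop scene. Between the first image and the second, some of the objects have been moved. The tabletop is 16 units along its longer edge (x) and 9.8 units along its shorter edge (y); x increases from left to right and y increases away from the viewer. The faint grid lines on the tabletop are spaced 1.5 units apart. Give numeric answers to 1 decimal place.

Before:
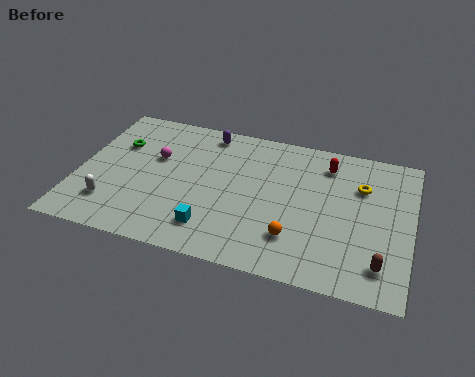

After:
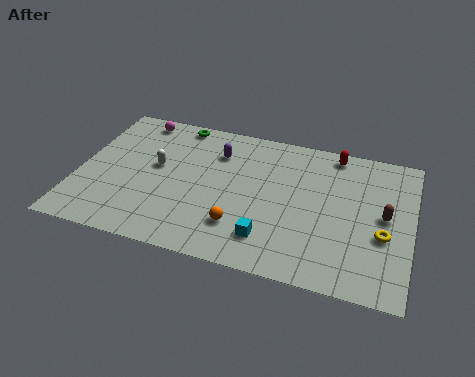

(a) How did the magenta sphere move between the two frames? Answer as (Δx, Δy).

(-1.2, 2.6)

The magenta sphere was at about (3.6, 6.1) and moved to about (2.4, 8.7).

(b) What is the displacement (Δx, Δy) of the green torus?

(2.7, 2.3)

From the two frames, the green torus sits at roughly (1.7, 6.6) before and (4.4, 8.9) after.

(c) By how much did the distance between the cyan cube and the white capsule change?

+1.7

Before: roughly 4.9 units apart; after: 6.6. That's 1.7 units further apart.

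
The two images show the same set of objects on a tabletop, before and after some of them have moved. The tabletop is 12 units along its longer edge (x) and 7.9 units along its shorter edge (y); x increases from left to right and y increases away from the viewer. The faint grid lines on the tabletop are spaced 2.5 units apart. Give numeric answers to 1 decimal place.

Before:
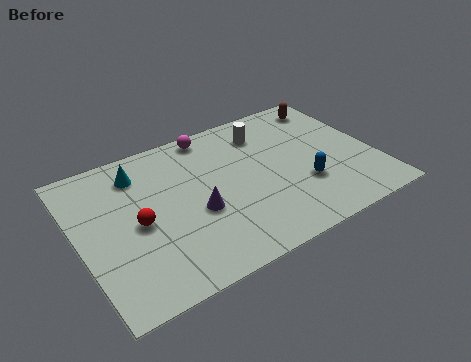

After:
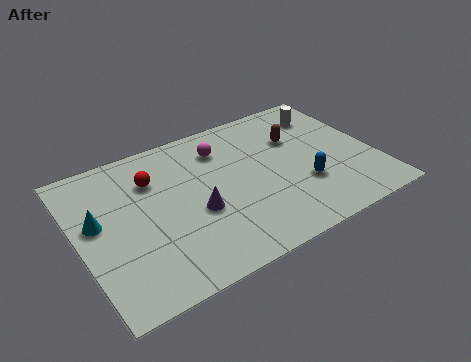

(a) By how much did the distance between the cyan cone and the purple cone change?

+0.4

Before: roughly 3.6 units apart; after: 4.0. That's 0.4 units further apart.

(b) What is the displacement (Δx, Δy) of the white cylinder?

(2.6, 0.0)

The white cylinder started near (7.9, 6.2) and ended near (10.5, 6.2).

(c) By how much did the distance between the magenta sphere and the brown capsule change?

-1.9

Before: roughly 5.0 units apart; after: 3.1. That's 1.9 units closer together.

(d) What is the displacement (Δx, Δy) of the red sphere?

(0.9, 2.0)

The red sphere started near (2.3, 3.7) and ended near (3.2, 5.7).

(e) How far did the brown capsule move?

2.2

From (10.8, 6.7) to (9.1, 5.3), the brown capsule covered √(1.7² + 1.4²) ≈ 2.2 units.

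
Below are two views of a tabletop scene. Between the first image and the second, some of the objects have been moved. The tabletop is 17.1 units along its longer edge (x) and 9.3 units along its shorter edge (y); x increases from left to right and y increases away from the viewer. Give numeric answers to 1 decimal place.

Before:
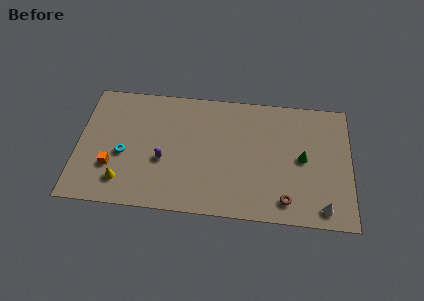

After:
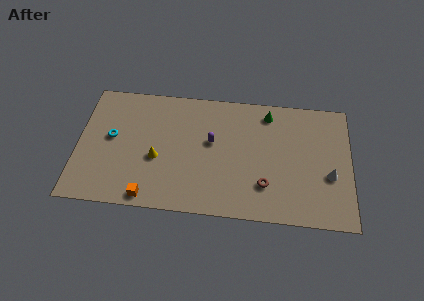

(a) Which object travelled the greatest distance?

the green cone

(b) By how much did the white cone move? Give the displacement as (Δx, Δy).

(0.4, 2.4)

The white cone was at about (15.4, 1.2) and moved to about (15.8, 3.6).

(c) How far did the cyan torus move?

1.4

The cyan torus was near (2.9, 3.9) before and (2.1, 5.1) after, so it travelled √(0.8² + 1.2²) ≈ 1.4 units.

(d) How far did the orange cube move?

3.1

From (2.2, 2.9) to (4.6, 0.9), the orange cube covered √(2.4² + 2.0²) ≈ 3.1 units.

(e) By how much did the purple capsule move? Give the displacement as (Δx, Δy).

(3.0, 1.7)

The purple capsule started near (5.4, 3.7) and ended near (8.4, 5.4).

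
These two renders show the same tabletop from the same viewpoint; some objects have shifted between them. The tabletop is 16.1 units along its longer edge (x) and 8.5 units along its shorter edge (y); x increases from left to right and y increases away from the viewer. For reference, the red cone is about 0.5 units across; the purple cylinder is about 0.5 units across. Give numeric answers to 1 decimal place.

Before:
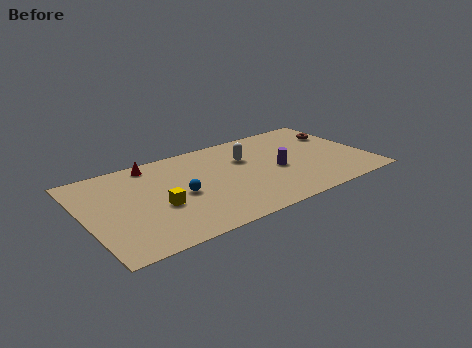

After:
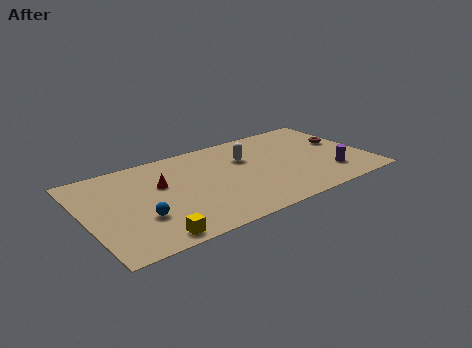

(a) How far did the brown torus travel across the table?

1.0

The brown torus moved from about (15.0, 6.0) to (15.0, 5.0), a distance of √(0.0² + 1.0²) ≈ 1.0.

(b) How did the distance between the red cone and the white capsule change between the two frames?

-0.5

The distance was about 5.5 in the first image and 5.0 in the second, so they moved 0.5 units closer together.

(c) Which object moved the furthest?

the purple cylinder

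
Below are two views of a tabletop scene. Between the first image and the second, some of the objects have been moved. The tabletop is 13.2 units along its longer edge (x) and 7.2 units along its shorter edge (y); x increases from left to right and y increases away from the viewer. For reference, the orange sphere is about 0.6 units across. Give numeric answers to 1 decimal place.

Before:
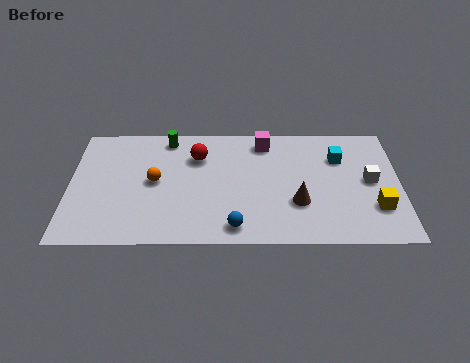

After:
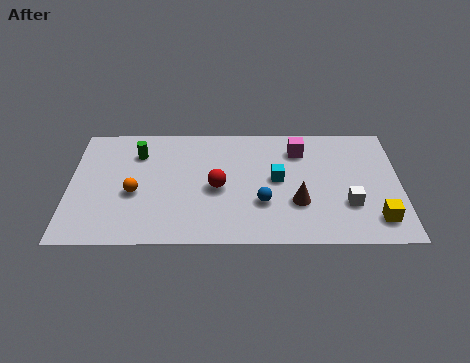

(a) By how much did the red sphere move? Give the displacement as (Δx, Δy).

(0.8, -1.9)

From the two frames, the red sphere sits at roughly (5.1, 5.2) before and (5.9, 3.3) after.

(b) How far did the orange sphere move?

1.1

From (3.4, 3.7) to (2.6, 3.0), the orange sphere covered √(0.8² + 0.7²) ≈ 1.1 units.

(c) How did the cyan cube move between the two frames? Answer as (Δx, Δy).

(-2.5, -1.3)

From the two frames, the cyan cube sits at roughly (10.8, 5.1) before and (8.3, 3.8) after.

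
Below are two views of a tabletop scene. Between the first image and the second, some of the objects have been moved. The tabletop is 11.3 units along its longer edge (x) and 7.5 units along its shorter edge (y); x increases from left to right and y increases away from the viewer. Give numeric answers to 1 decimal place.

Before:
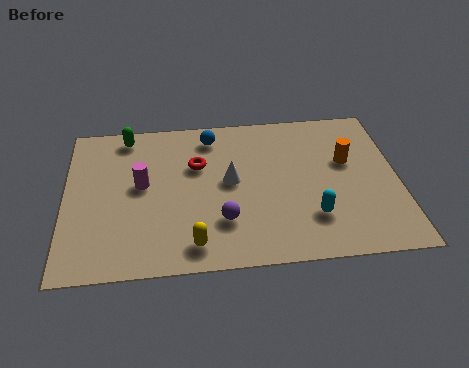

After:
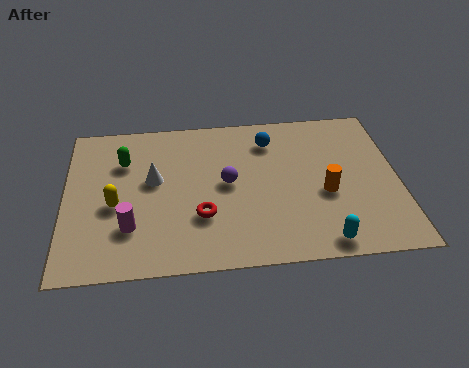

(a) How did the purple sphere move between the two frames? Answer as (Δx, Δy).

(0.2, 1.8)

The purple sphere started near (5.3, 2.1) and ended near (5.5, 3.9).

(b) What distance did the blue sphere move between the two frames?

2.0

The blue sphere moved from about (5.0, 6.3) to (7.0, 5.9), a distance of √(2.0² + 0.4²) ≈ 2.0.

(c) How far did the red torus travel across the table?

2.5

From (4.5, 4.9) to (4.6, 2.4), the red torus covered √(0.1² + 2.5²) ≈ 2.5 units.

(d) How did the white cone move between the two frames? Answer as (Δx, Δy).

(-2.6, 0.3)

The white cone was at about (5.6, 4.0) and moved to about (3.0, 4.3).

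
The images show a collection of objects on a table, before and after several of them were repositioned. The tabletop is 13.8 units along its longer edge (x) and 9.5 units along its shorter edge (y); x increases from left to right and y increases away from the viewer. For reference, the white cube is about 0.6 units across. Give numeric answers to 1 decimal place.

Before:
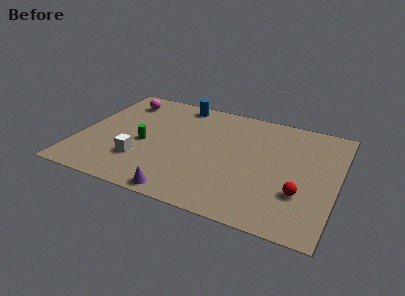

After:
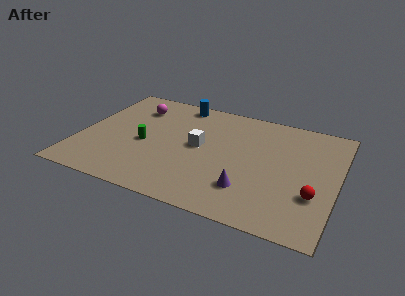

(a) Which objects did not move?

the blue cylinder and the green cylinder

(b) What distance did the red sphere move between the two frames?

0.7

The red sphere moved from about (12.0, 3.0) to (12.7, 3.1), a distance of √(0.7² + 0.1²) ≈ 0.7.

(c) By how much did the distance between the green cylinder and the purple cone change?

+1.9

Before: roughly 4.2 units apart; after: 6.1. That's 1.9 units further apart.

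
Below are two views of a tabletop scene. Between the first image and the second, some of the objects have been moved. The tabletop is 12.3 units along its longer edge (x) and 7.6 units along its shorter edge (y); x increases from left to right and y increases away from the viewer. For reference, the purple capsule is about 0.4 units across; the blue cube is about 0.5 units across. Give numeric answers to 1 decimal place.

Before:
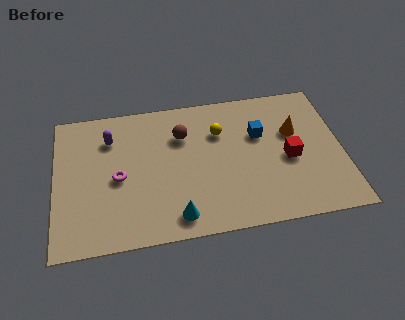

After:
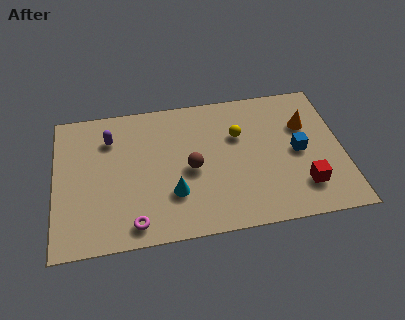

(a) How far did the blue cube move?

2.0

The blue cube was near (8.8, 4.9) before and (10.4, 3.7) after, so it travelled √(1.6² + 1.2²) ≈ 2.0 units.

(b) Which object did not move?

the purple capsule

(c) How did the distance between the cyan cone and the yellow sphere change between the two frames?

-0.7

The distance was about 4.7 in the first image and 4.0 in the second, so they moved 0.7 units closer together.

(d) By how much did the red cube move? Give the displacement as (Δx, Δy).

(0.5, -1.6)

The red cube was at about (10.0, 3.4) and moved to about (10.5, 1.8).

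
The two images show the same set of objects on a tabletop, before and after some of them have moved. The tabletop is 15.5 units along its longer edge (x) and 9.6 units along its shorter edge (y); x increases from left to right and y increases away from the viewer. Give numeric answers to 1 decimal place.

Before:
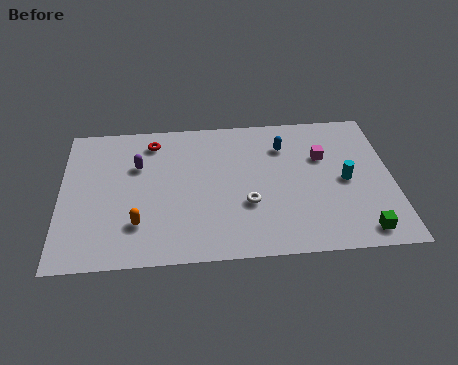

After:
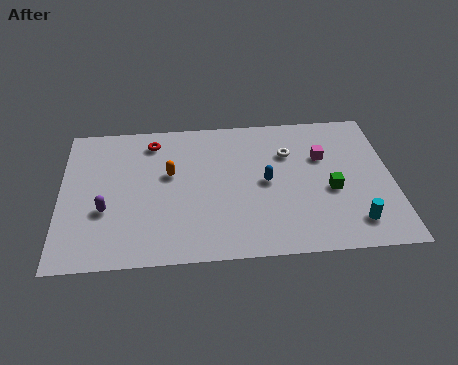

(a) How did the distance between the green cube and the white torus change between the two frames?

-2.3

They were about 5.6 units apart before and 3.3 after — 2.3 units closer together.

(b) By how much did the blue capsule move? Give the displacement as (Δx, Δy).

(-0.9, -2.4)

The blue capsule started near (10.5, 7.2) and ended near (9.6, 4.8).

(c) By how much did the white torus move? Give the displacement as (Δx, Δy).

(2.0, 3.3)

The white torus started near (8.7, 3.4) and ended near (10.7, 6.7).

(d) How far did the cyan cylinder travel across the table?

2.8

From (13.3, 4.6) to (13.6, 1.8), the cyan cylinder covered √(0.3² + 2.8²) ≈ 2.8 units.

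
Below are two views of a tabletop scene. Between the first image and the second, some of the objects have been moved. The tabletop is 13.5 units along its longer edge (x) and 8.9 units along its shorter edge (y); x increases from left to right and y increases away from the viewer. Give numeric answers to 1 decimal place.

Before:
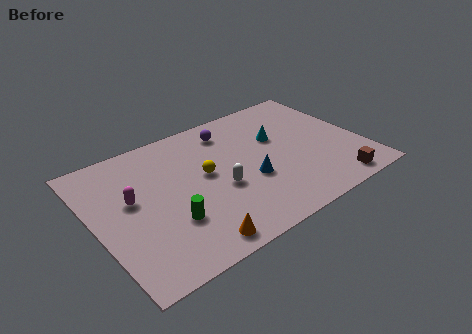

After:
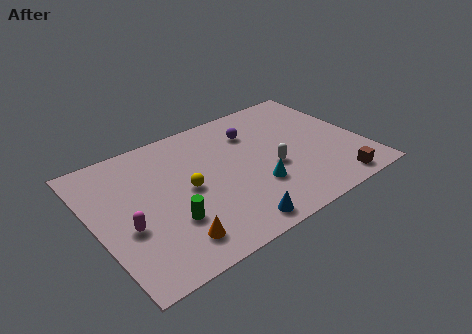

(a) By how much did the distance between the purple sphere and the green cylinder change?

+0.3

The distance was about 6.0 in the first image and 6.3 in the second, so they moved 0.3 units further apart.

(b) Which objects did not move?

the green cylinder and the brown cube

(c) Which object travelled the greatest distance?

the cyan cone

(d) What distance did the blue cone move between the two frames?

2.8

The blue cone was near (7.6, 3.4) before and (6.2, 1.0) after, so it travelled √(1.4² + 2.4²) ≈ 2.8 units.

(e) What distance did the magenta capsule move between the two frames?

1.7

From (1.9, 5.1) to (1.4, 3.5), the magenta capsule covered √(0.5² + 1.6²) ≈ 1.7 units.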